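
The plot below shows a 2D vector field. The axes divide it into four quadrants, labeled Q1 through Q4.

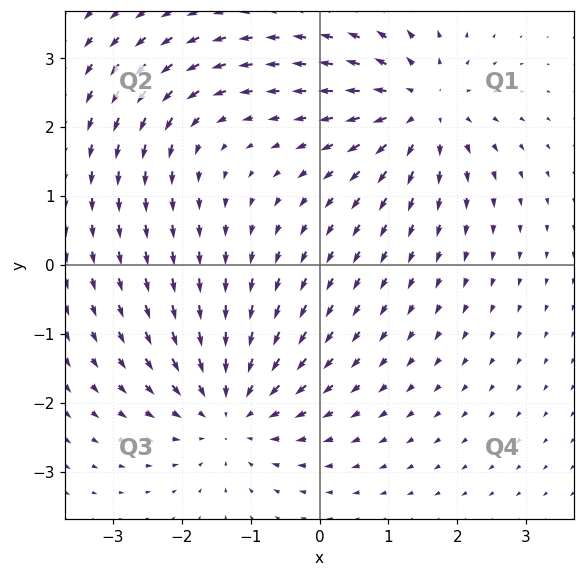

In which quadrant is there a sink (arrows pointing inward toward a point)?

The sink sits at approximately (-1.3, -2.1), which lies in quadrant Q3. The divergence there is about -4, negative as expected for a sink.

Q3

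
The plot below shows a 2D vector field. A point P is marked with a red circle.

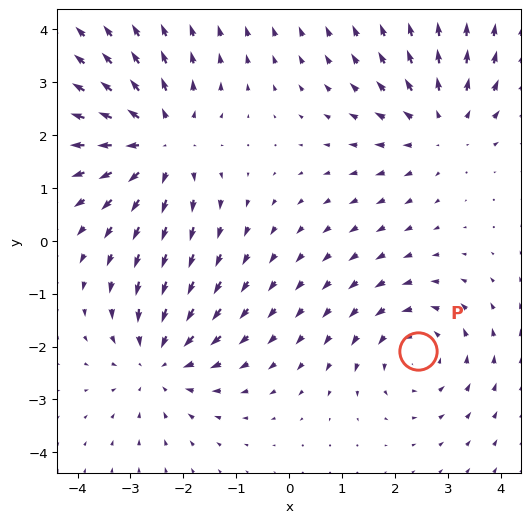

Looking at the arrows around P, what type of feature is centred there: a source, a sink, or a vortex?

At P (2.4, -2.1) the arrows circulate counterclockwise. Divergence ≈0, curl about +3 — near-zero divergence with nonzero curl is a vortex.

vortex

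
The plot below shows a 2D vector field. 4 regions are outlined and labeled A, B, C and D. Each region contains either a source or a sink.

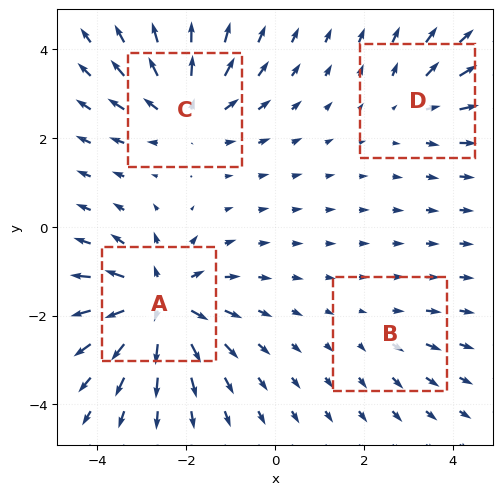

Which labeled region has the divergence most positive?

Divergence at each region's feature centre — A: about +7, B: about +2, C: about +5, D: about +3. Region A is most positive.

A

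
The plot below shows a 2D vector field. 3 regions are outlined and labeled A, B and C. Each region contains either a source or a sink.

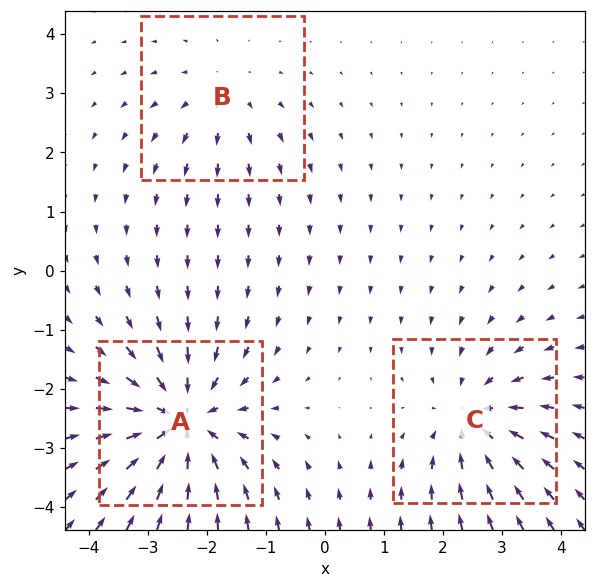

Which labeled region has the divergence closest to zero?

Divergence at each region's feature centre — A: about -5, B: about +2, C: about -3. Region B is closest to zero.

B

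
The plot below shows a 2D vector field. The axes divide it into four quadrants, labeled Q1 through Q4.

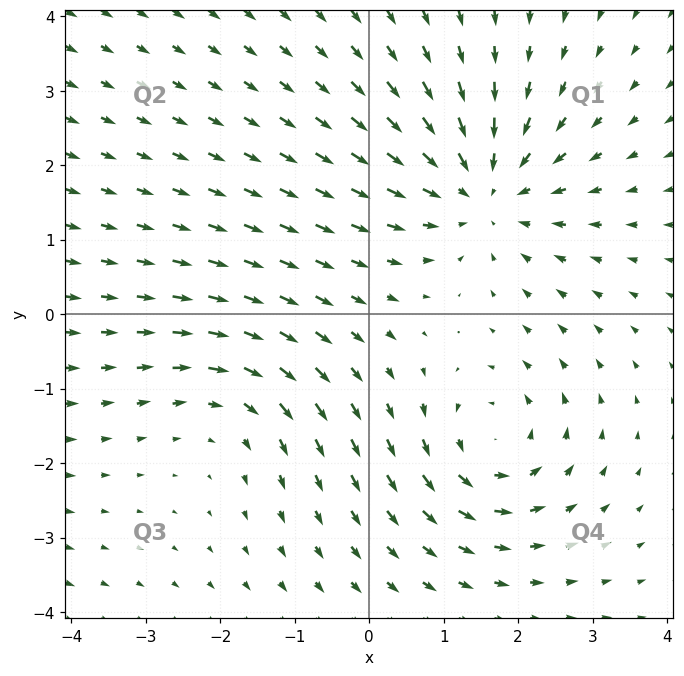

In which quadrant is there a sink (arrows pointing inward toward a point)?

Q1

The sink sits at approximately (1.5, 1.7), which lies in quadrant Q1. The divergence there is about -4, negative as expected for a sink.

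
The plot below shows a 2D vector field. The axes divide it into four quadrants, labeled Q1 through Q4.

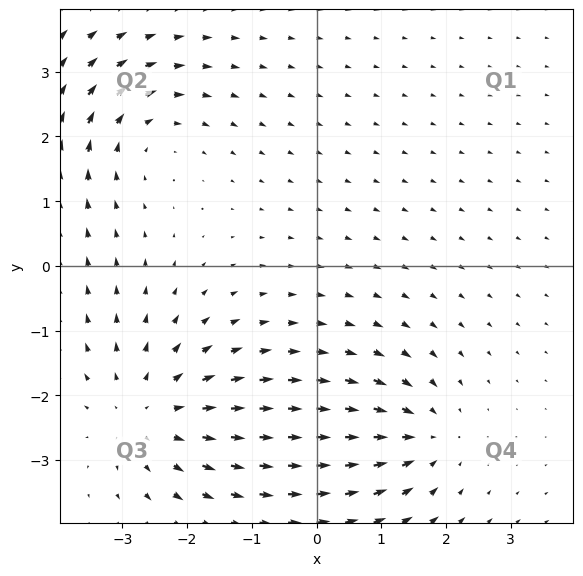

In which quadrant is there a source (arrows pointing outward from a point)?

The source sits at approximately (-2.6, -2.3), which lies in quadrant Q3. The divergence there is about +4, positive as expected for a source.

Q3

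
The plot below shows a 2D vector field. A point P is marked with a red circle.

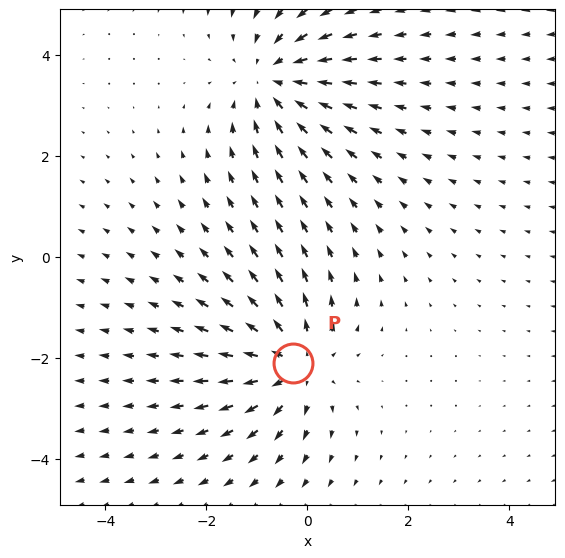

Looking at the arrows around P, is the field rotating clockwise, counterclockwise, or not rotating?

Near P at (-0.3, -2.1) the arrows show no circulation. The curl there is ≈0.

not rotating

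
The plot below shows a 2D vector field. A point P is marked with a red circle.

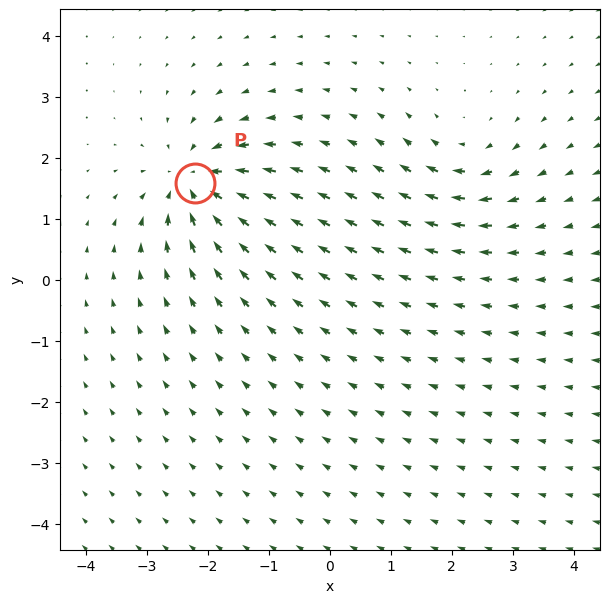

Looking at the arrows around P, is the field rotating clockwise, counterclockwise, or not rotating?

Near P at (-2.2, 1.6) the arrows show no circulation. The curl there is ≈0.

not rotating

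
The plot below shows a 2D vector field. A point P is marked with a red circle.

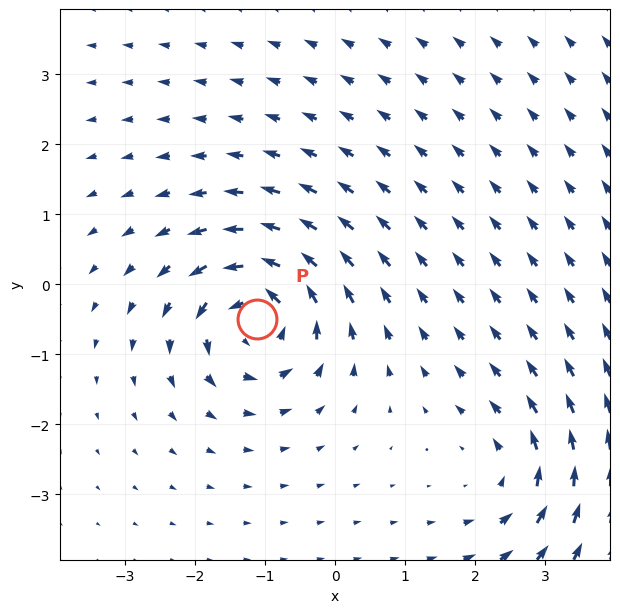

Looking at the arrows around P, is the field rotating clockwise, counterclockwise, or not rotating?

Near P at (-1.1, -0.5) the arrows circulate counterclockwise. The curl (z-component) there is about +6; positive curl means counterclockwise rotation.

counterclockwise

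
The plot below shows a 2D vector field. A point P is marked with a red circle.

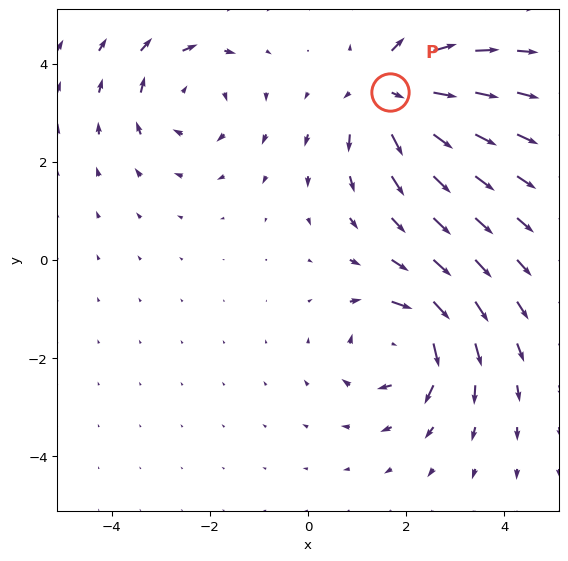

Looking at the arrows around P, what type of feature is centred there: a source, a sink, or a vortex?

At P (1.7, 3.4) the arrows spread outward. Divergence about +5, curl ≈0 — positive divergence with near-zero curl is a source.

source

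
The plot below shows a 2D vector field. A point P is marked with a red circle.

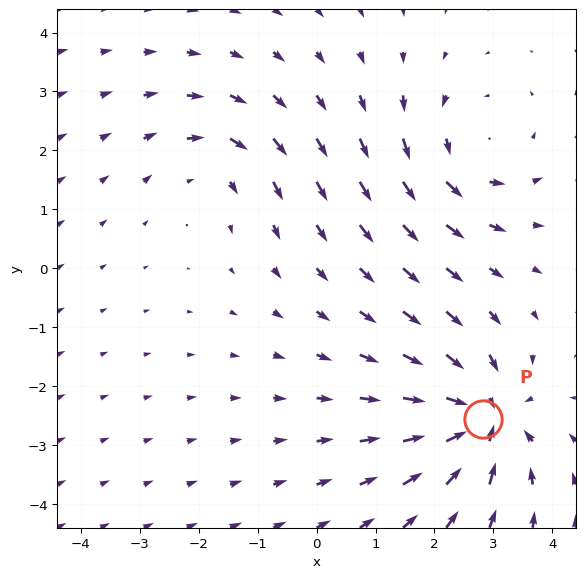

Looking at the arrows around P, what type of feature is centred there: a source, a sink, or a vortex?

At P (2.8, -2.6) the arrows converge inward. Divergence about -6, curl ≈0 — negative divergence with near-zero curl is a sink.

sink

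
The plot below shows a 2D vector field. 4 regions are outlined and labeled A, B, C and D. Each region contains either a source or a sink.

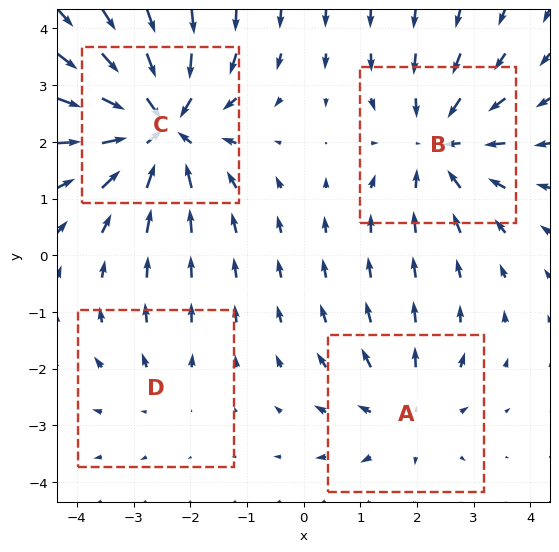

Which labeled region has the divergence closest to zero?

Divergence at each region's feature centre — A: about +3, B: about -4, C: about -6, D: about +2. Region D is closest to zero.

D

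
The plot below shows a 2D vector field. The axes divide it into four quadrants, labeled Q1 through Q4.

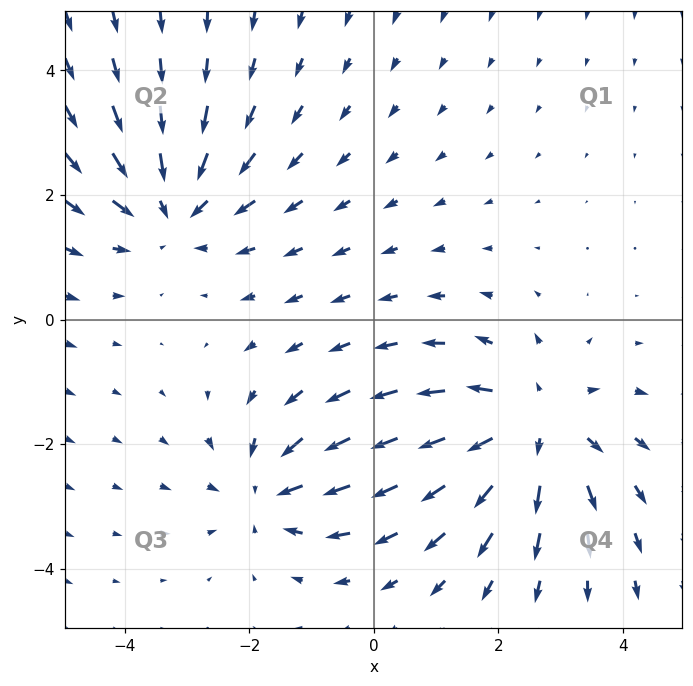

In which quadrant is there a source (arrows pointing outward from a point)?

The source sits at approximately (2.6, -1.7), which lies in quadrant Q4. The divergence there is about +3, positive as expected for a source.

Q4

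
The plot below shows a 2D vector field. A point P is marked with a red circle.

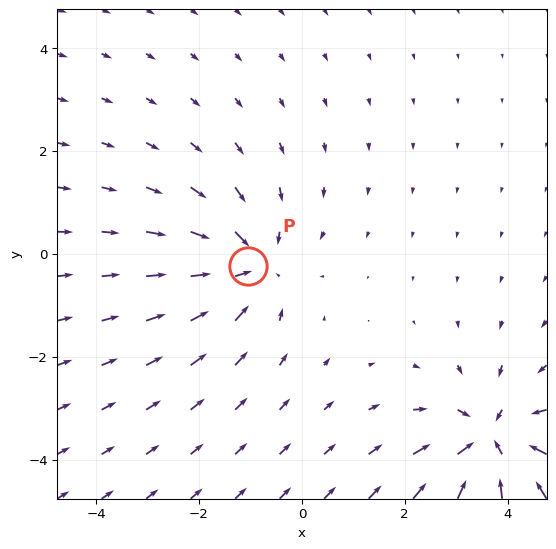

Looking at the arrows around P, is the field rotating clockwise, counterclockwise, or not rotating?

Near P at (-1.0, -0.2) the arrows show no circulation. The curl there is ≈0.

not rotating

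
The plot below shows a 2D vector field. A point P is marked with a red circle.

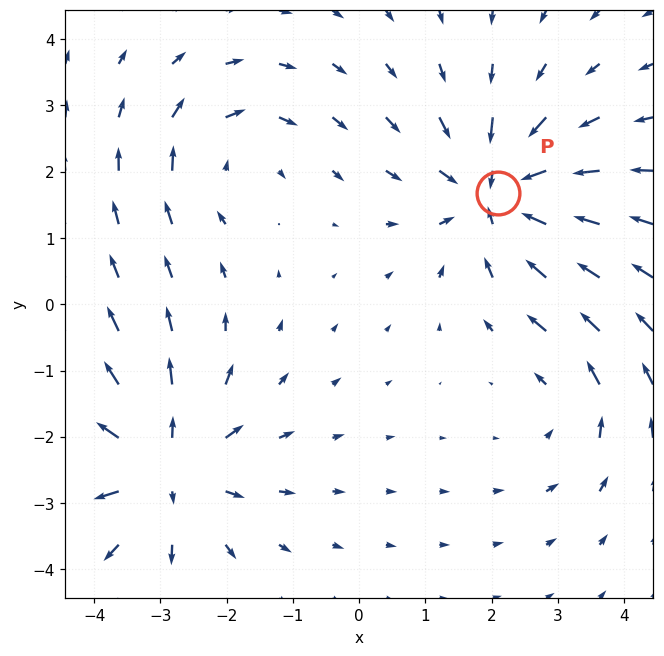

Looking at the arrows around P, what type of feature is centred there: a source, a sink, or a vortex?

At P (2.1, 1.7) the arrows converge inward. Divergence about -5, curl ≈0 — negative divergence with near-zero curl is a sink.

sink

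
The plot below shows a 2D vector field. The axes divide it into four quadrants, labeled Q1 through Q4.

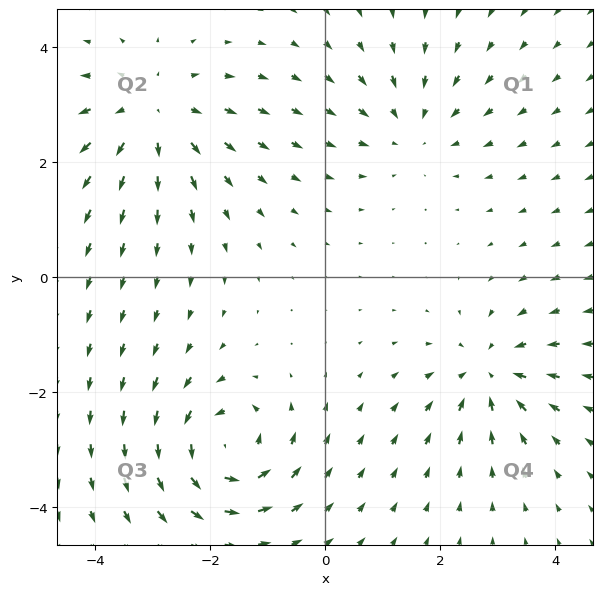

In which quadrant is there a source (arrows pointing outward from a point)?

The source sits at approximately (-3.0, 2.8), which lies in quadrant Q2. The divergence there is about +3, positive as expected for a source.

Q2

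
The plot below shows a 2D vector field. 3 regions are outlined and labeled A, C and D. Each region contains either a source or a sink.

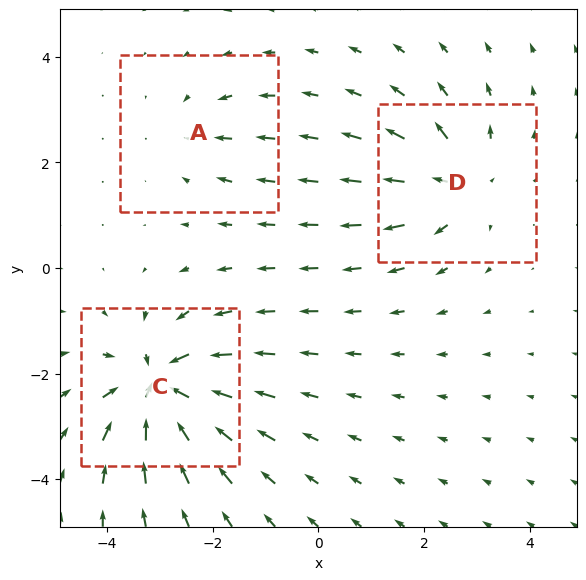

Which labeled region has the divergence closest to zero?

A

Divergence at each region's feature centre — A: about -2, C: about -6, D: about +4. Region A is closest to zero.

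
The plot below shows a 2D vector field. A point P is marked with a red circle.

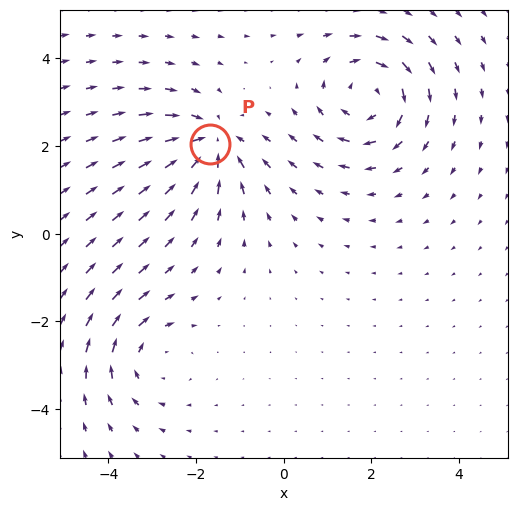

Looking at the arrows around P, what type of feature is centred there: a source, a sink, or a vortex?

At P (-1.7, 2.1) the arrows converge inward. Divergence about -5, curl ≈0 — negative divergence with near-zero curl is a sink.

sink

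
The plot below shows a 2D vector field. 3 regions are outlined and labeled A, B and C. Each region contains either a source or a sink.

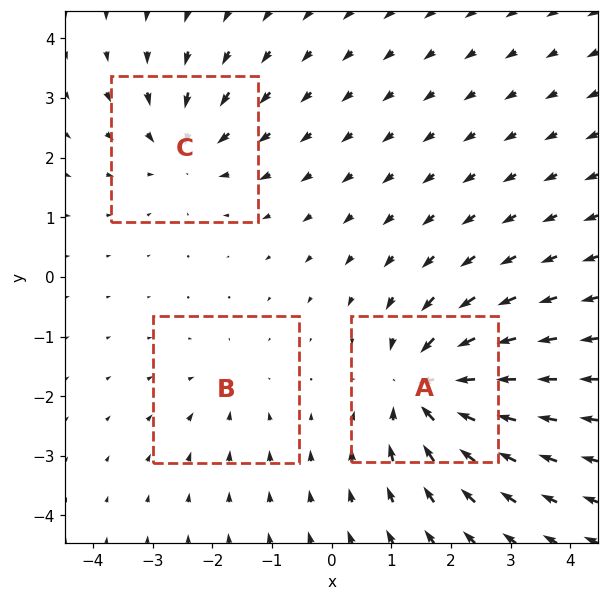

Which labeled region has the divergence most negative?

Divergence at each region's feature centre — A: about -6, B: about -2, C: about -4. Region A is most negative.

A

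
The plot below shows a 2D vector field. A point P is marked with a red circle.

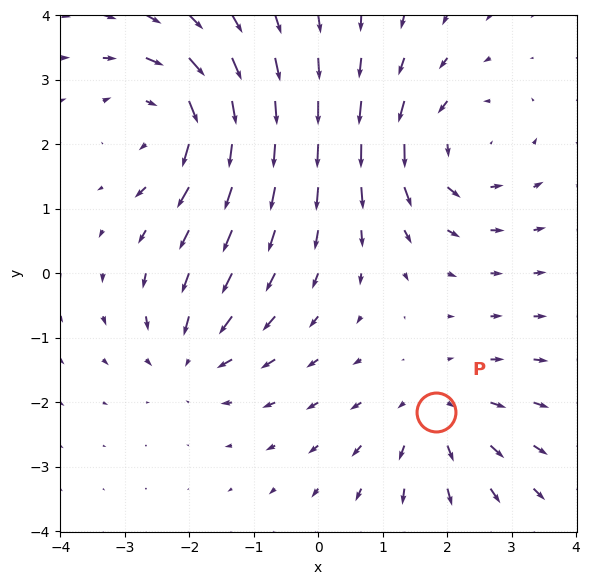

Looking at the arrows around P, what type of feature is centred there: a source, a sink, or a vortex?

source

At P (1.8, -2.1) the arrows spread outward. Divergence about +3, curl ≈0 — positive divergence with near-zero curl is a source.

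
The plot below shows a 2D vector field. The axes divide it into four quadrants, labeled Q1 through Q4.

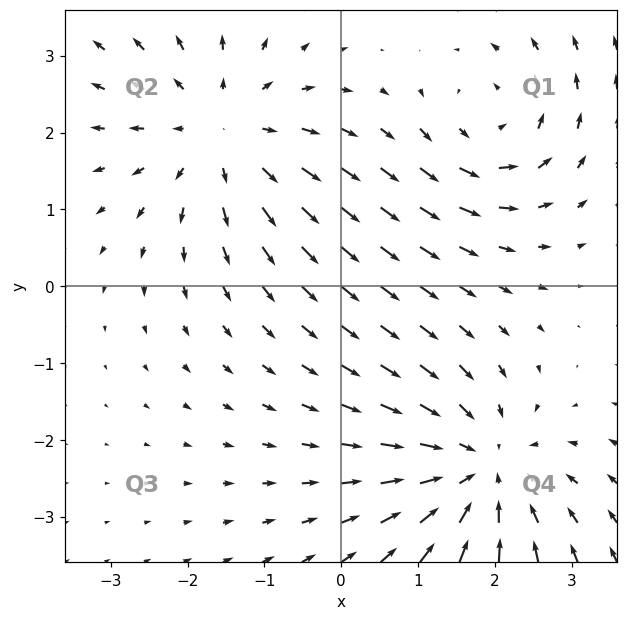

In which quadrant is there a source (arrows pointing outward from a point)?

The source sits at approximately (-1.6, 2.0), which lies in quadrant Q2. The divergence there is about +4, positive as expected for a source.

Q2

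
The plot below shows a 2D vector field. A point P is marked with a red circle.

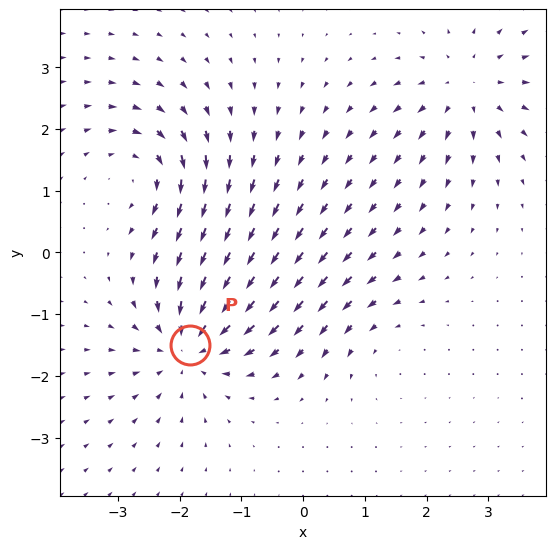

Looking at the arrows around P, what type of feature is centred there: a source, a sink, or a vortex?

sink

At P (-1.8, -1.5) the arrows converge inward. Divergence about -6, curl ≈0 — negative divergence with near-zero curl is a sink.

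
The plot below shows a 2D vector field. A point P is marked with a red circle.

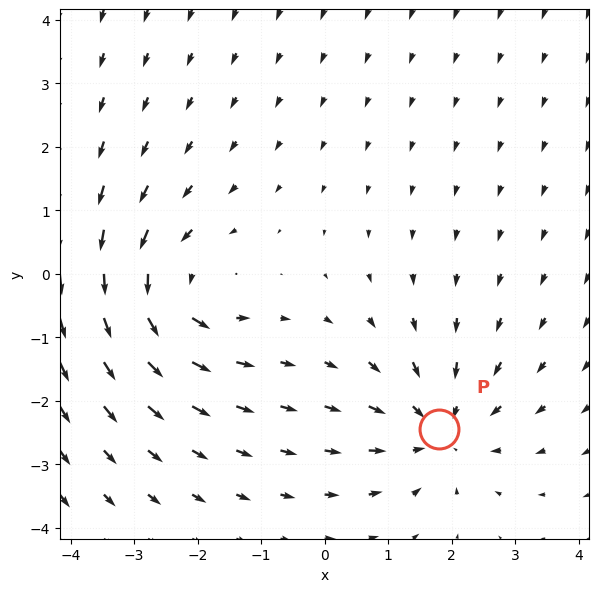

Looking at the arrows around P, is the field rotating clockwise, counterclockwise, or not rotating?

not rotating

Near P at (1.8, -2.4) the arrows show no circulation. The curl there is ≈0.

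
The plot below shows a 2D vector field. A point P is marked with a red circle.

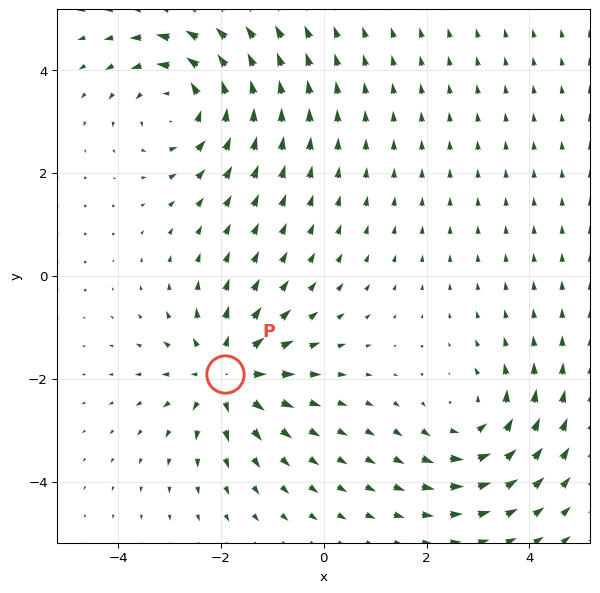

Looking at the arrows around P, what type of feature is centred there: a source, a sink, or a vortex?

source

At P (-1.9, -1.9) the arrows spread outward. Divergence about +4, curl ≈0 — positive divergence with near-zero curl is a source.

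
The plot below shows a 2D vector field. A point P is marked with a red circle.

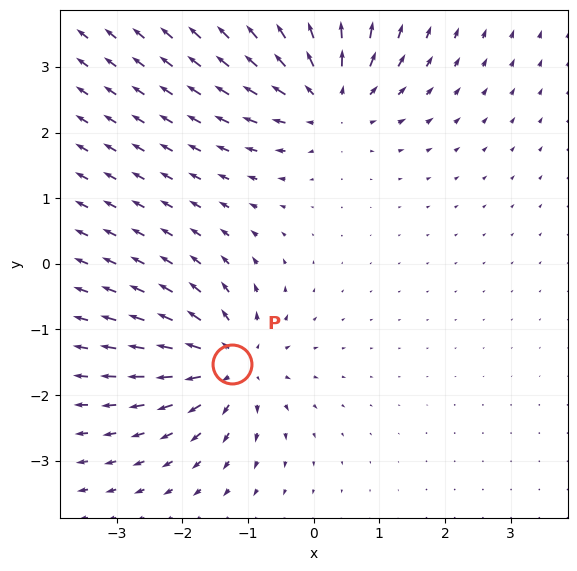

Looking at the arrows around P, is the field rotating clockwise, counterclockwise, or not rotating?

Near P at (-1.2, -1.5) the arrows show no circulation. The curl there is ≈0.

not rotating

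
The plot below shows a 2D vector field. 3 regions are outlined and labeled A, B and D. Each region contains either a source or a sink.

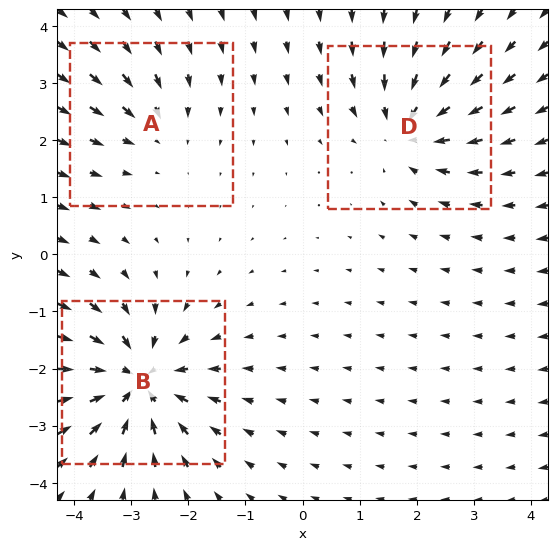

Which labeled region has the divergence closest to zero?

Divergence at each region's feature centre — A: about -2, B: about -5, D: about -4. Region A is closest to zero.

A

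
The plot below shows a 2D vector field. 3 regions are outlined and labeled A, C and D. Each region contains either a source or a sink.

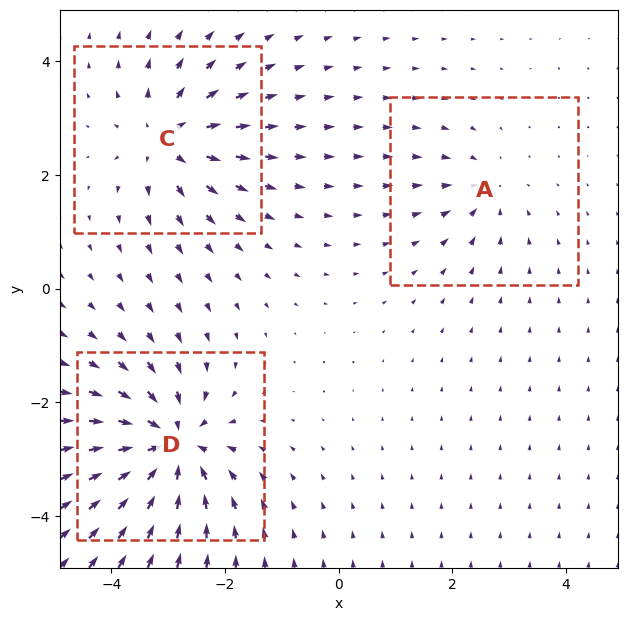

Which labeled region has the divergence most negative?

Divergence at each region's feature centre — A: about -3, C: about +4, D: about -6. Region D is most negative.

D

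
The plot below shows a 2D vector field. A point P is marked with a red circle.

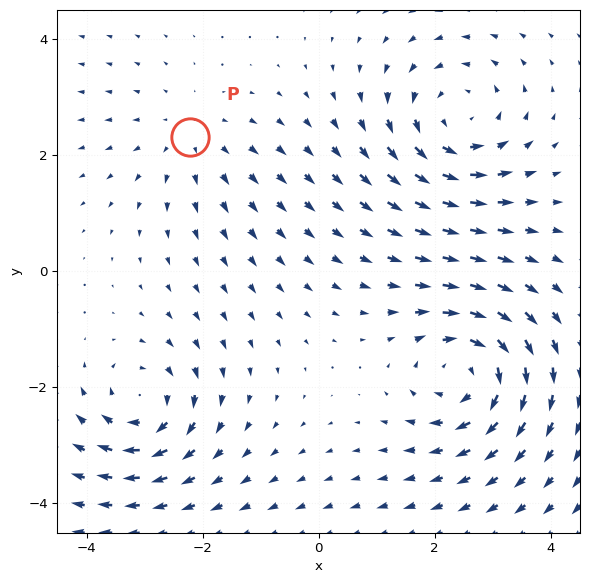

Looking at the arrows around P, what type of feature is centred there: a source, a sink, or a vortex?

source

At P (-2.2, 2.3) the arrows spread outward. Divergence about +2, curl ≈0 — positive divergence with near-zero curl is a source.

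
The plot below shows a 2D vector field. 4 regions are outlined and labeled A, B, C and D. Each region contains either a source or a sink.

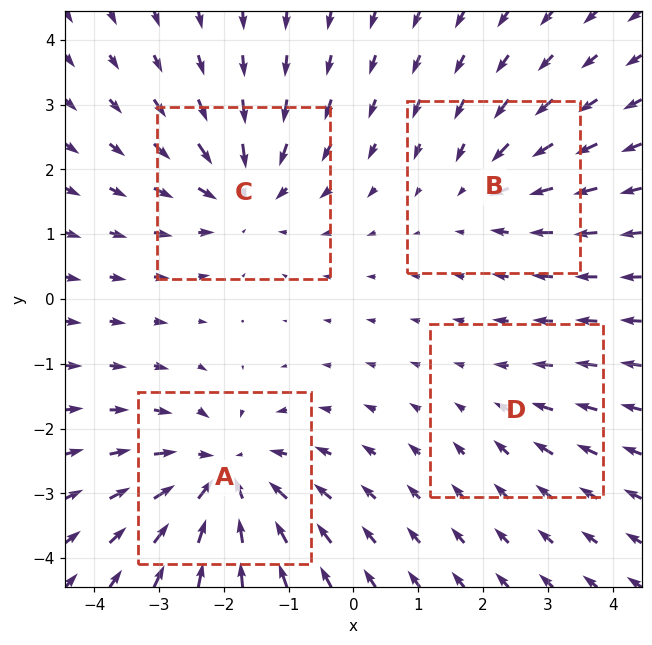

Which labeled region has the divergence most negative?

Divergence at each region's feature centre — A: about -6, B: about -3, C: about -5, D: about -2. Region A is most negative.

A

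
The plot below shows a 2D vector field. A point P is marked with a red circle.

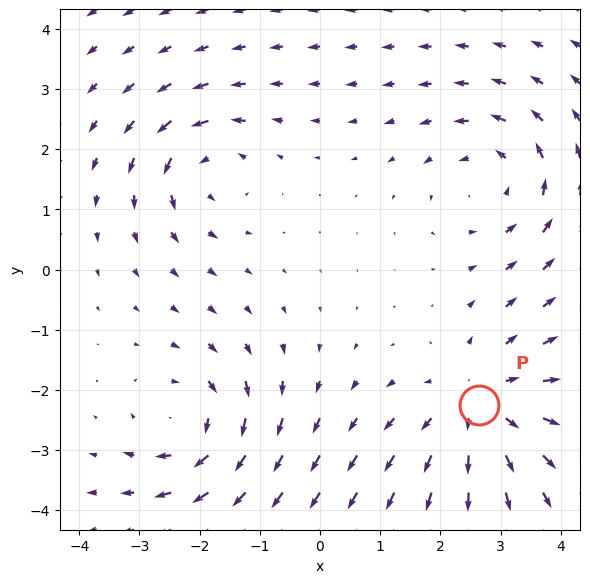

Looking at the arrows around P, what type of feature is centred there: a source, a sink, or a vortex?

source

At P (2.6, -2.3) the arrows spread outward. Divergence about +4, curl ≈0 — positive divergence with near-zero curl is a source.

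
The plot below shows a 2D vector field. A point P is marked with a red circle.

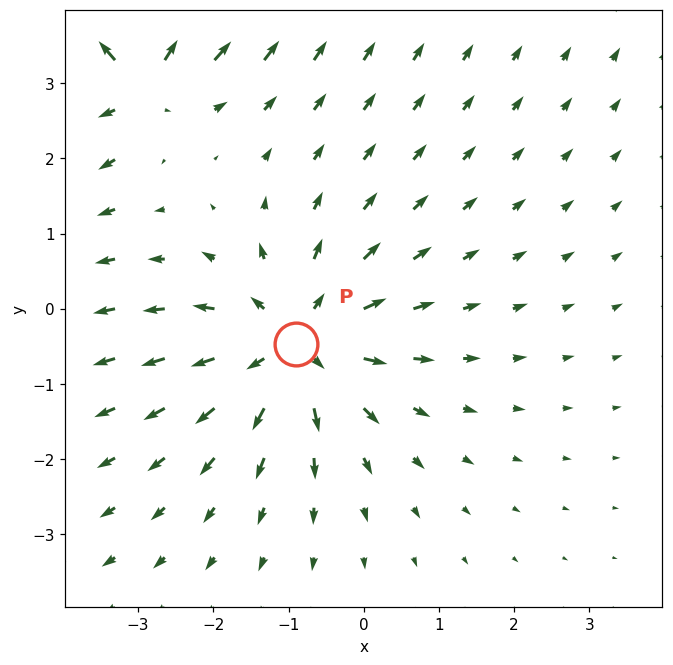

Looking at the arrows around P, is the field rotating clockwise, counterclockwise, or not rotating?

not rotating

Near P at (-0.9, -0.5) the arrows show no circulation. The curl there is ≈0.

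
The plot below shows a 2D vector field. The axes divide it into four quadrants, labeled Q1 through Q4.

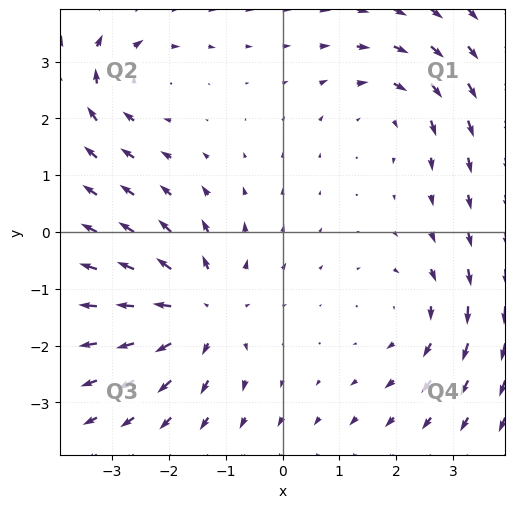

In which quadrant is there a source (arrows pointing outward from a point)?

The source sits at approximately (-1.4, -1.4), which lies in quadrant Q3. The divergence there is about +5, positive as expected for a source.

Q3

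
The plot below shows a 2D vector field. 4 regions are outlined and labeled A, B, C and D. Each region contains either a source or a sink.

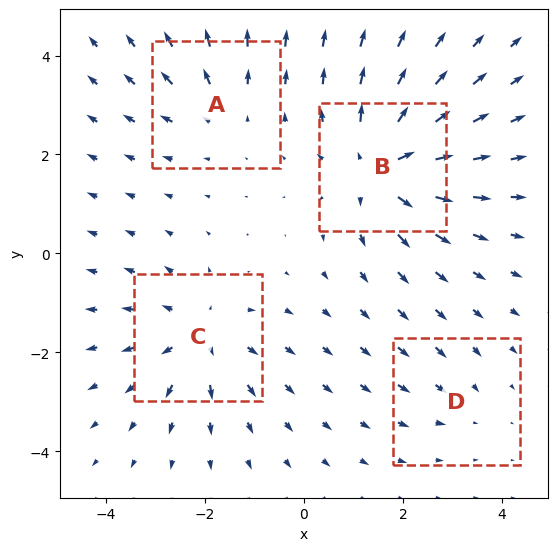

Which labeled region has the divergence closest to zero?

D

Divergence at each region's feature centre — A: about +3, B: about +6, C: about +5, D: about -2. Region D is closest to zero.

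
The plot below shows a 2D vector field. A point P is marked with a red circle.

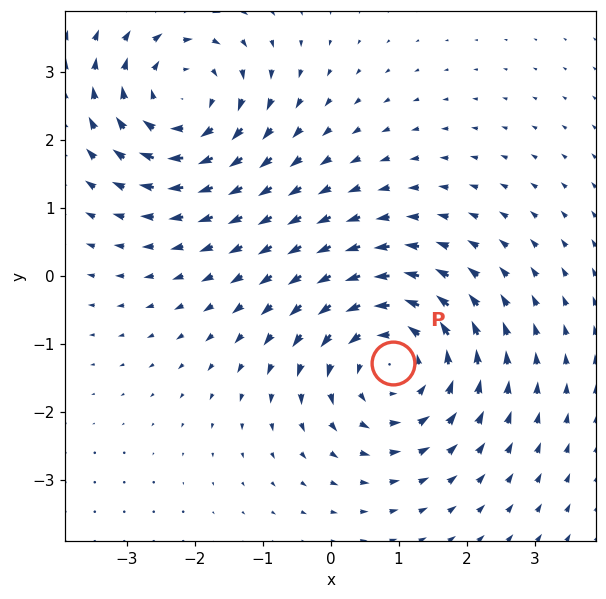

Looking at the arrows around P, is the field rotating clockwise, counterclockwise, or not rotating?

counterclockwise

Near P at (0.9, -1.3) the arrows circulate counterclockwise. The curl (z-component) there is about +4; positive curl means counterclockwise rotation.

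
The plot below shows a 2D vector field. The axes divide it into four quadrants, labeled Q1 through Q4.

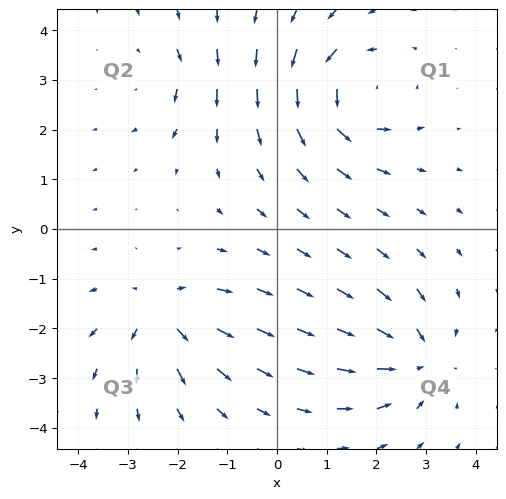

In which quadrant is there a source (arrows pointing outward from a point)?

The source sits at approximately (-2.3, -1.7), which lies in quadrant Q3. The divergence there is about +5, positive as expected for a source.

Q3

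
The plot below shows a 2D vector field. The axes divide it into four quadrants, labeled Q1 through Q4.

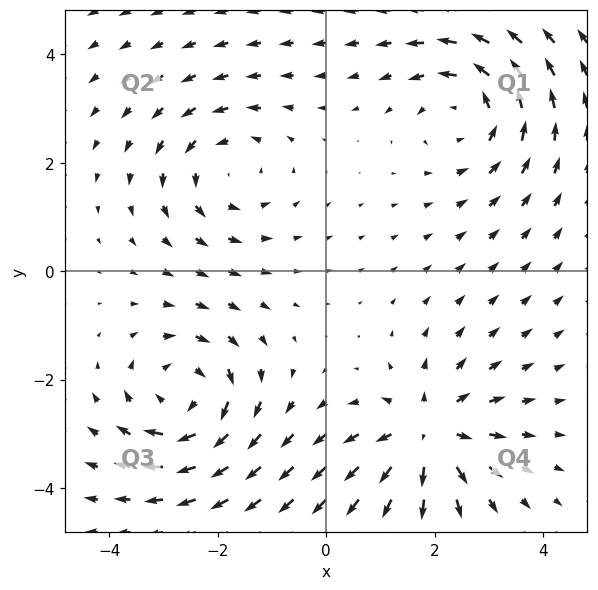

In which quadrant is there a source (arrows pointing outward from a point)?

The source sits at approximately (1.9, -3.0), which lies in quadrant Q4. The divergence there is about +5, positive as expected for a source.

Q4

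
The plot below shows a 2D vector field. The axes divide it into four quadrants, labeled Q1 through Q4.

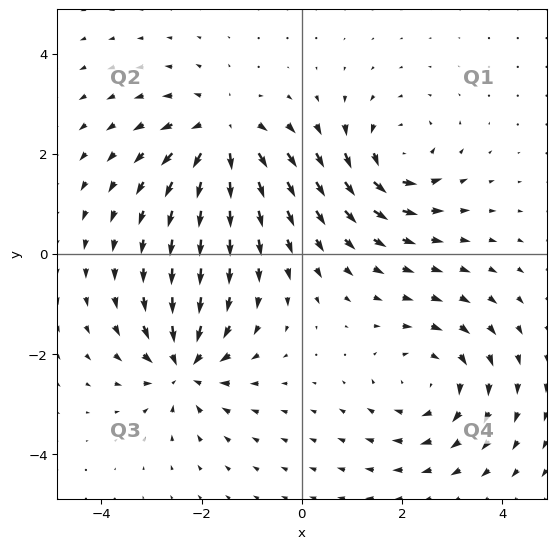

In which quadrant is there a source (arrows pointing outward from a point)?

Q2

The source sits at approximately (-1.6, 2.4), which lies in quadrant Q2. The divergence there is about +6, positive as expected for a source.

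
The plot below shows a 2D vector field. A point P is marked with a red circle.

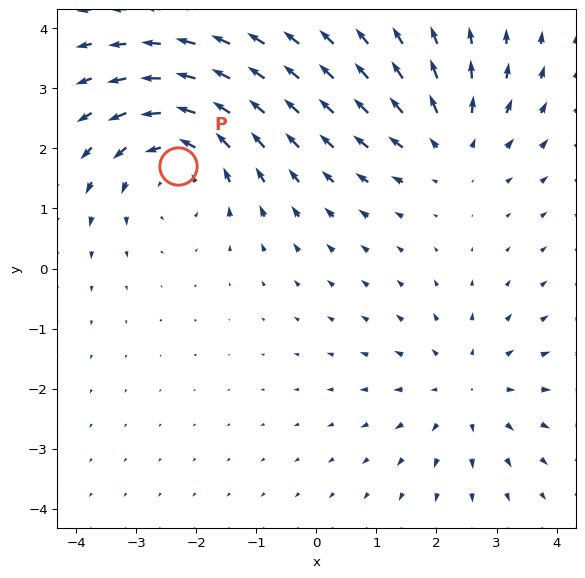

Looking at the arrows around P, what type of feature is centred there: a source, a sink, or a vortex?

At P (-2.3, 1.7) the arrows circulate counterclockwise. Divergence ≈0, curl about +4 — near-zero divergence with nonzero curl is a vortex.

vortex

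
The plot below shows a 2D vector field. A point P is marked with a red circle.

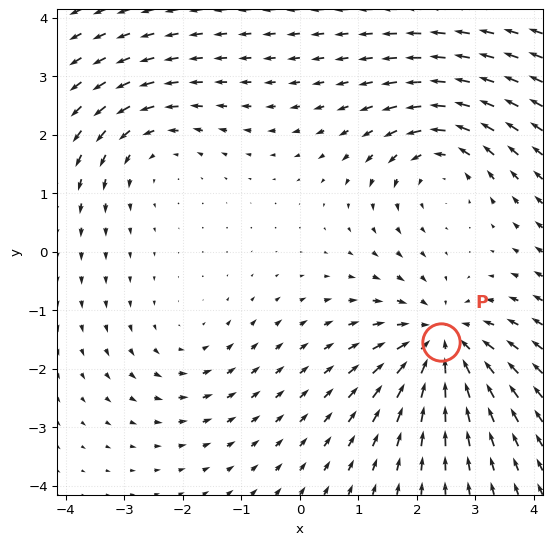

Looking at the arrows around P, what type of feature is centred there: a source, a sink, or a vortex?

sink

At P (2.4, -1.5) the arrows converge inward. Divergence about -5, curl ≈0 — negative divergence with near-zero curl is a sink.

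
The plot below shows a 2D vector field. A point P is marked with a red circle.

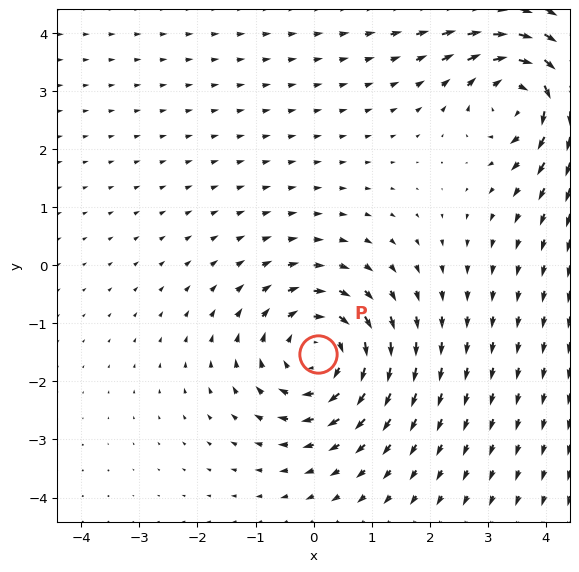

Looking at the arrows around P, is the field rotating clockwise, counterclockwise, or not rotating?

clockwise

Near P at (0.1, -1.5) the arrows circulate clockwise. The curl (z-component) there is about -3; negative curl means clockwise rotation.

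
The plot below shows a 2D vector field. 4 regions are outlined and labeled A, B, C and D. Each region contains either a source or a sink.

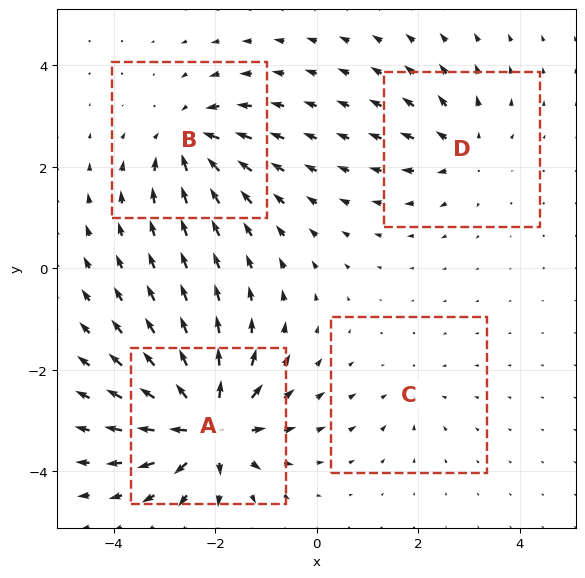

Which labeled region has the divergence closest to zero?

C

Divergence at each region's feature centre — A: about +9, B: about -6, C: about -2, D: about +4. Region C is closest to zero.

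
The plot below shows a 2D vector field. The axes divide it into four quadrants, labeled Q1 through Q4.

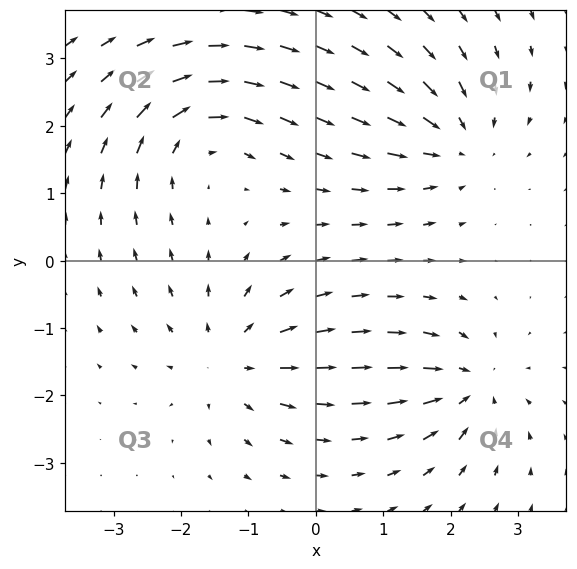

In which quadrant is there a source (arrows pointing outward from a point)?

The source sits at approximately (-1.2, -1.5), which lies in quadrant Q3. The divergence there is about +5, positive as expected for a source.

Q3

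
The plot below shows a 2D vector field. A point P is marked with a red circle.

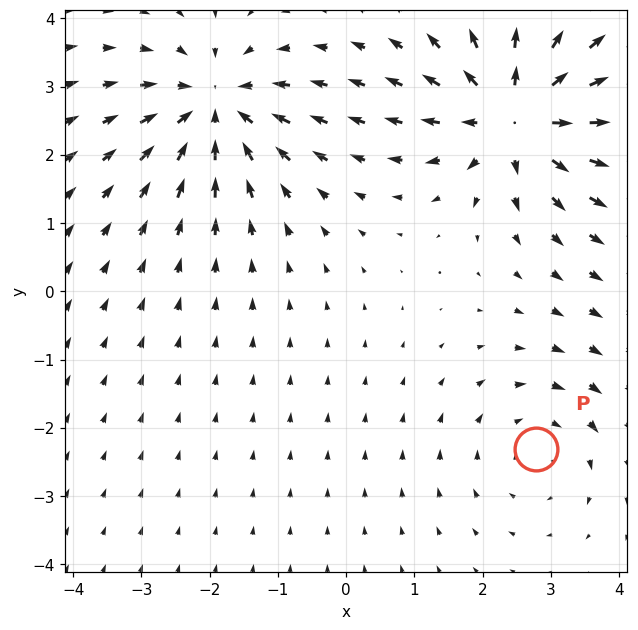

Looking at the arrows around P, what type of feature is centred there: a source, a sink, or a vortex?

At P (2.8, -2.3) the arrows circulate clockwise. Divergence ≈0, curl about -2 — near-zero divergence with nonzero curl is a vortex.

vortex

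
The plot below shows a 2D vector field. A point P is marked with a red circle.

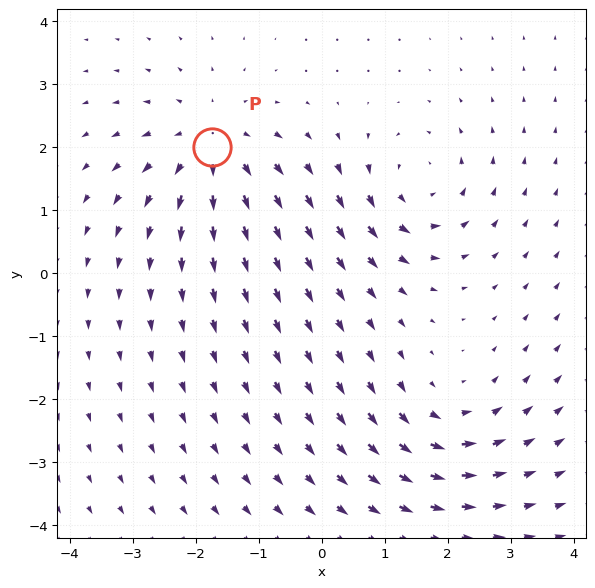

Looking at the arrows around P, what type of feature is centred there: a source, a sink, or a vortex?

source

At P (-1.7, 2.0) the arrows spread outward. Divergence about +5, curl ≈0 — positive divergence with near-zero curl is a source.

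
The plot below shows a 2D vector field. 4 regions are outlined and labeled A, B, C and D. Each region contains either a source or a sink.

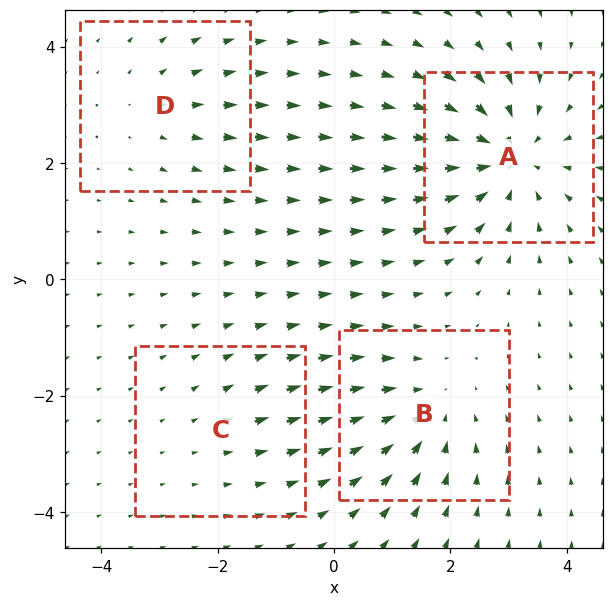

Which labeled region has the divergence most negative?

A

Divergence at each region's feature centre — A: about -7, B: about -4, C: about +2, D: about +3. Region A is most negative.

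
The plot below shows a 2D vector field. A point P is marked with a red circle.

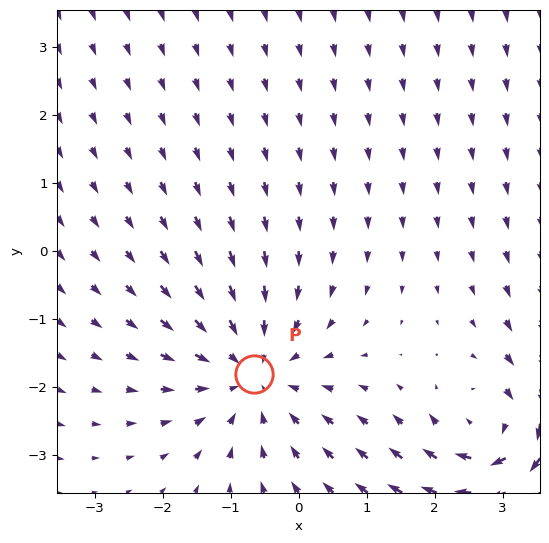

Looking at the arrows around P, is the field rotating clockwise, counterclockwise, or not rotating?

not rotating

Near P at (-0.7, -1.8) the arrows show no circulation. The curl there is ≈0.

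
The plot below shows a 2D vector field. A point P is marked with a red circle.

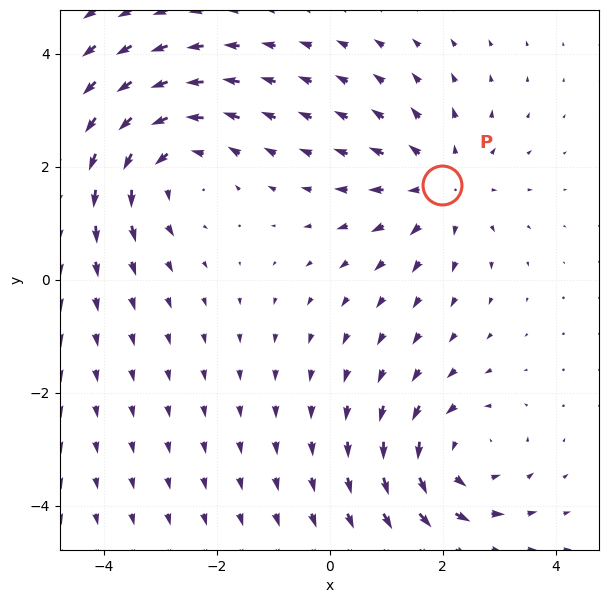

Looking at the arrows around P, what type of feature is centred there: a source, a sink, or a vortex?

source

At P (2.0, 1.7) the arrows spread outward. Divergence about +3, curl ≈0 — positive divergence with near-zero curl is a source.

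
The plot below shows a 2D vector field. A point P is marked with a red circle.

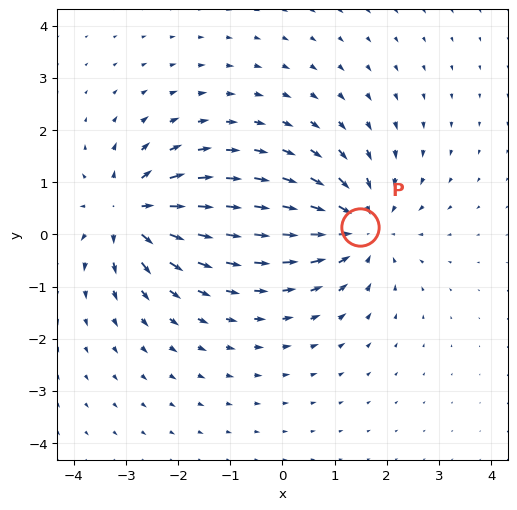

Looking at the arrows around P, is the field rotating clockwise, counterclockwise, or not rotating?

Near P at (1.5, 0.2) the arrows show no circulation. The curl there is ≈0.

not rotating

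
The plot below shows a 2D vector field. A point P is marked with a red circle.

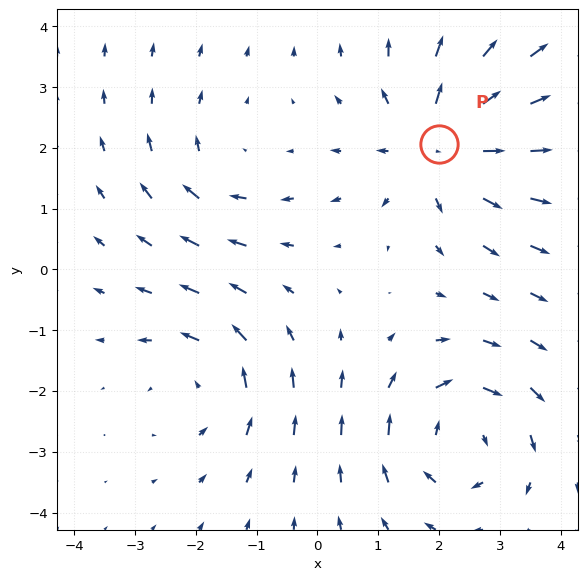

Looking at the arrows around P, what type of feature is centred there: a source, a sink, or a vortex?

source

At P (2.0, 2.1) the arrows spread outward. Divergence about +5, curl ≈0 — positive divergence with near-zero curl is a source.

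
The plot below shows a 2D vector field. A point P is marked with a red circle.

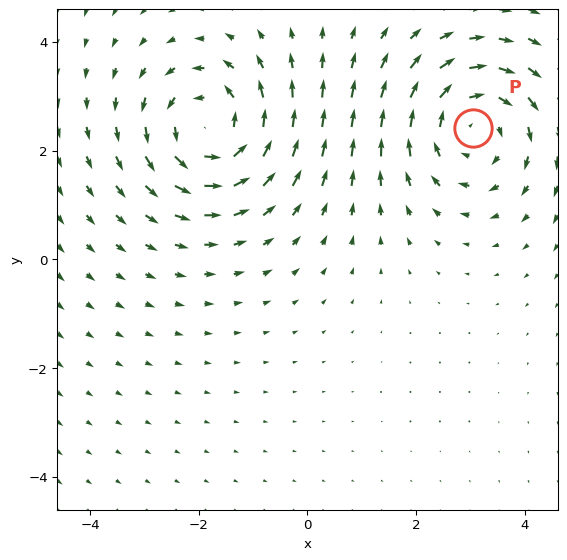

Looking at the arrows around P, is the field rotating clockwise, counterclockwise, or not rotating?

Near P at (3.0, 2.4) the arrows circulate clockwise. The curl (z-component) there is about -3; negative curl means clockwise rotation.

clockwise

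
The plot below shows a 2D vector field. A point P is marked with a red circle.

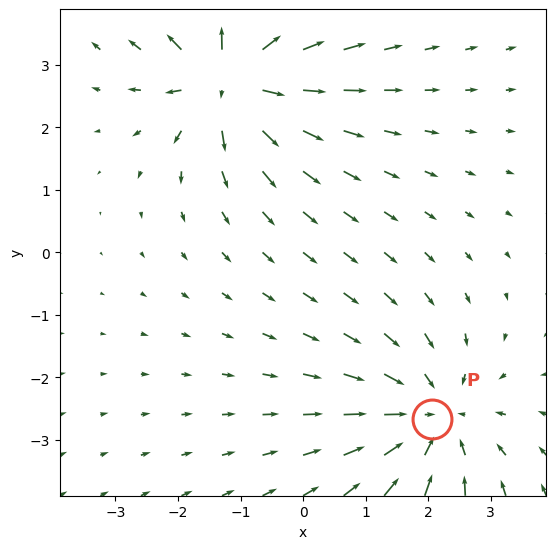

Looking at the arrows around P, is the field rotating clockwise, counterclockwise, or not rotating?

not rotating

Near P at (2.1, -2.7) the arrows show no circulation. The curl there is ≈0.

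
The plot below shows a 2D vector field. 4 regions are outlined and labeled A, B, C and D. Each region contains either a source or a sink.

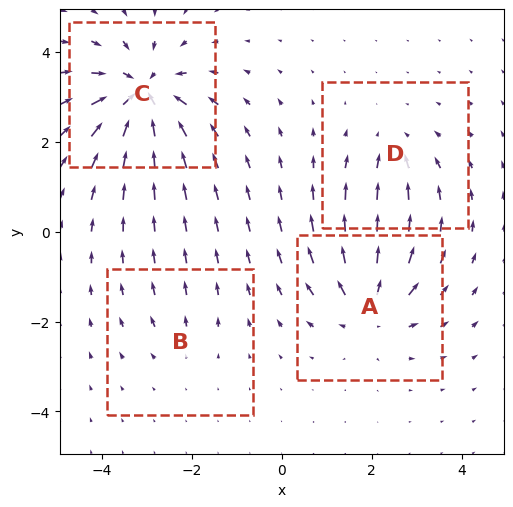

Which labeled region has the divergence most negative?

C

Divergence at each region's feature centre — A: about +6, B: about +2, C: about -8, D: about -3. Region C is most negative.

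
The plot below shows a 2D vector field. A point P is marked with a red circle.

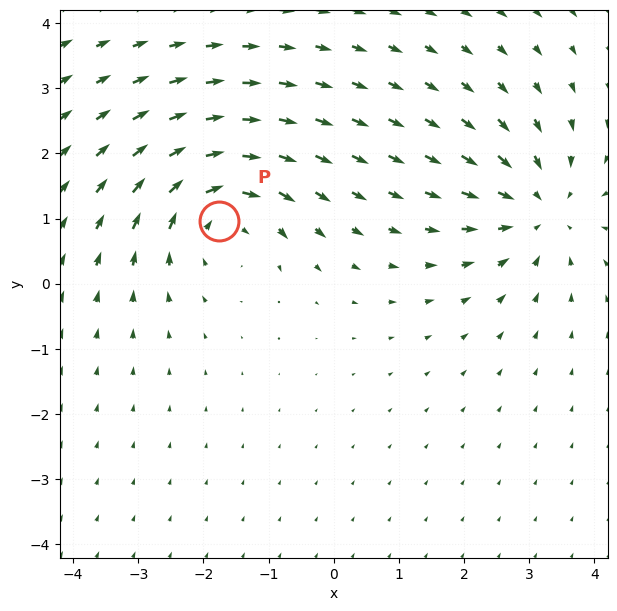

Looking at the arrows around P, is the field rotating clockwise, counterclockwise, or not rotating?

clockwise

Near P at (-1.8, 1.0) the arrows circulate clockwise. The curl (z-component) there is about -4; negative curl means clockwise rotation.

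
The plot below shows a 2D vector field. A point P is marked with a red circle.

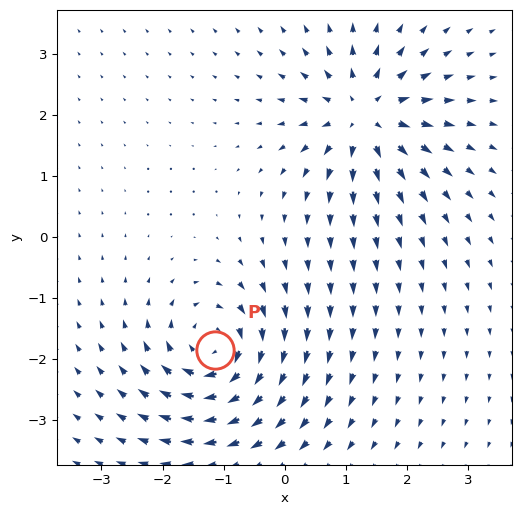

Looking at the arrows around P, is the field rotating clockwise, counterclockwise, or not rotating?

Near P at (-1.1, -1.8) the arrows circulate clockwise. The curl (z-component) there is about -7; negative curl means clockwise rotation.

clockwise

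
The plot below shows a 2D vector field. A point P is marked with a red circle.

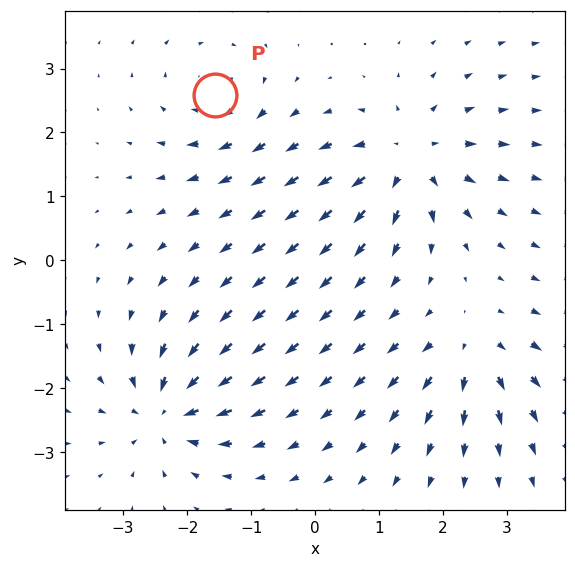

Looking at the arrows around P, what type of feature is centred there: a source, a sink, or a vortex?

vortex

At P (-1.6, 2.6) the arrows circulate clockwise. Divergence ≈0, curl about -4 — near-zero divergence with nonzero curl is a vortex.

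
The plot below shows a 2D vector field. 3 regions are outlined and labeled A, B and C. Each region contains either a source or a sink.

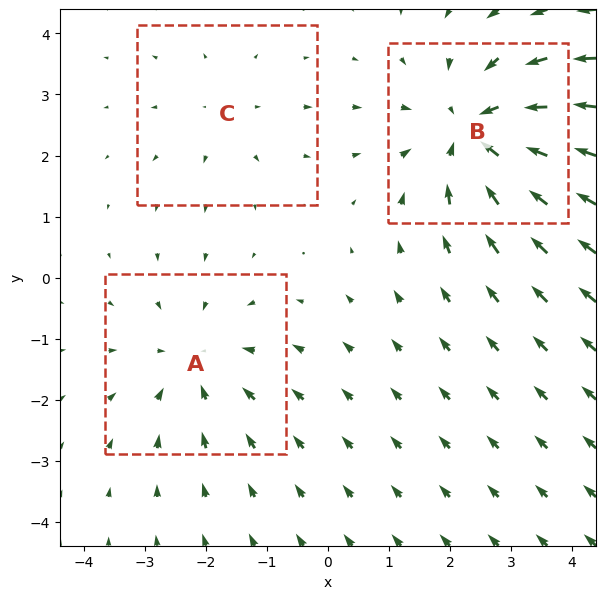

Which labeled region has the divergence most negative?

B

Divergence at each region's feature centre — A: about -3, B: about -4, C: about +2. Region B is most negative.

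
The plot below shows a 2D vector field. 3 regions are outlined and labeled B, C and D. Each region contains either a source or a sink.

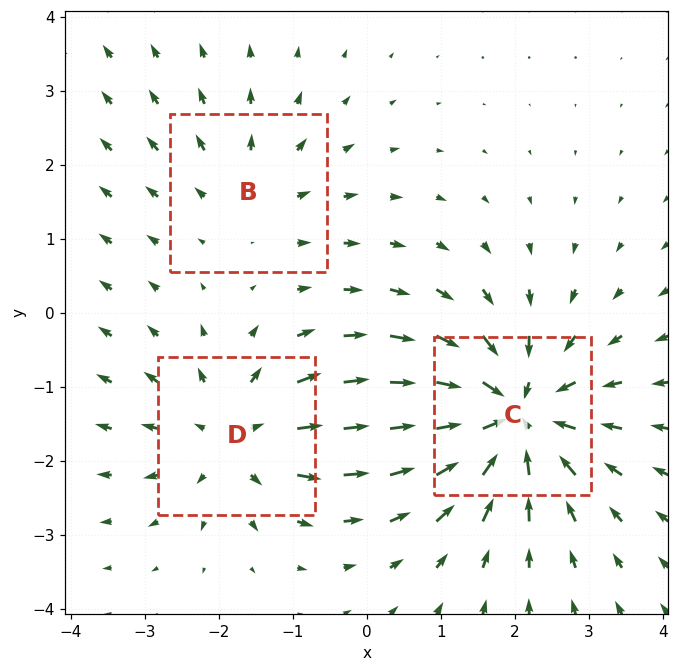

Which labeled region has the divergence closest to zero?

Divergence at each region's feature centre — B: about +2, C: about -5, D: about +4. Region B is closest to zero.

B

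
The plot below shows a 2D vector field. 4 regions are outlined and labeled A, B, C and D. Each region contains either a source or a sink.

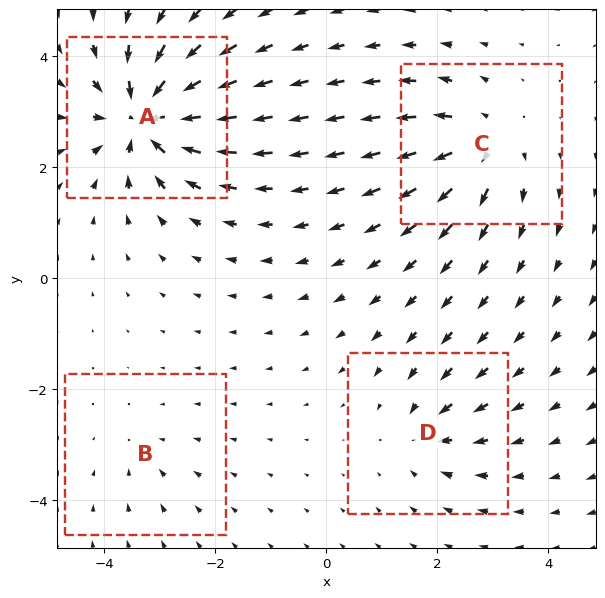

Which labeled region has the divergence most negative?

Divergence at each region's feature centre — A: about -9, B: about -2, C: about +6, D: about -4. Region A is most negative.

A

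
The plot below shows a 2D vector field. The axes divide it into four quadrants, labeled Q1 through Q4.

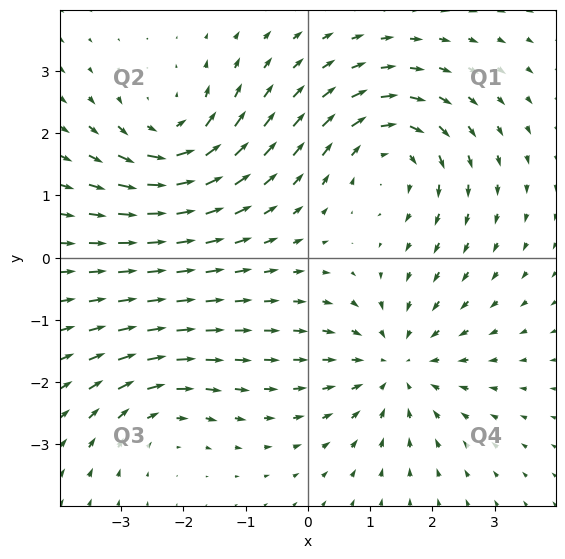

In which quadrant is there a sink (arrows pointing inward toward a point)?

The sink sits at approximately (1.4, -1.7), which lies in quadrant Q4. The divergence there is about -4, negative as expected for a sink.

Q4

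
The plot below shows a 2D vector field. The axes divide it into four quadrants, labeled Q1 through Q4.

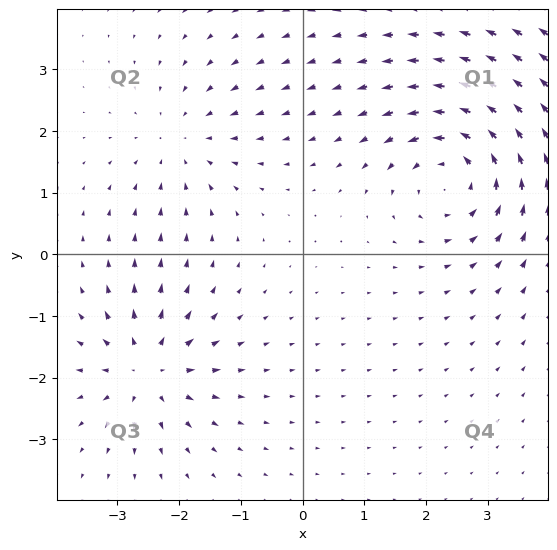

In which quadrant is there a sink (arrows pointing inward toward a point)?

Q2

The sink sits at approximately (-2.0, 1.8), which lies in quadrant Q2. The divergence there is about -2, negative as expected for a sink.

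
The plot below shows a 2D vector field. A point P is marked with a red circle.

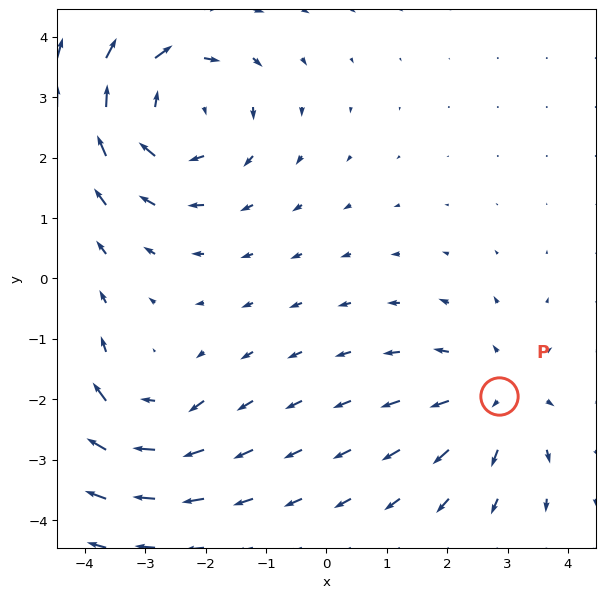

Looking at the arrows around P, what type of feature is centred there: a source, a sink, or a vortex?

At P (2.9, -1.9) the arrows spread outward. Divergence about +3, curl ≈0 — positive divergence with near-zero curl is a source.

source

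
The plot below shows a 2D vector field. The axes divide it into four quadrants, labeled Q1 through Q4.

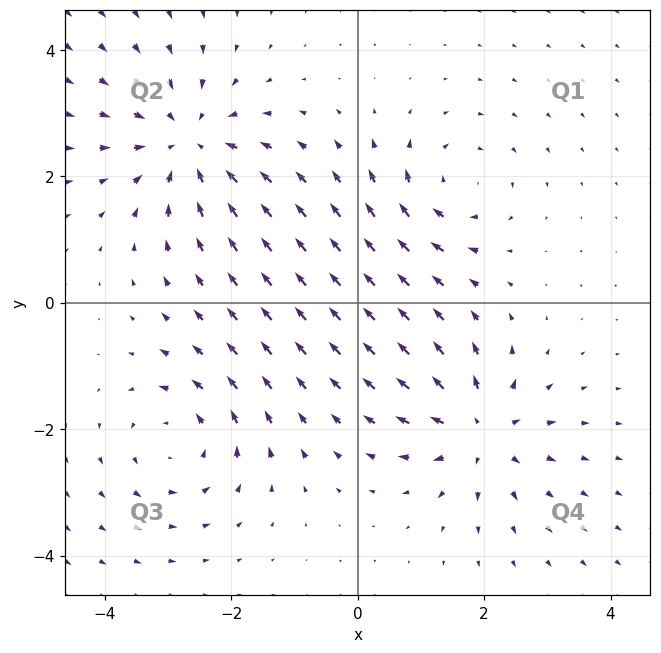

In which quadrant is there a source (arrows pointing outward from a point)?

Q4

The source sits at approximately (1.9, -2.0), which lies in quadrant Q4. The divergence there is about +5, positive as expected for a source.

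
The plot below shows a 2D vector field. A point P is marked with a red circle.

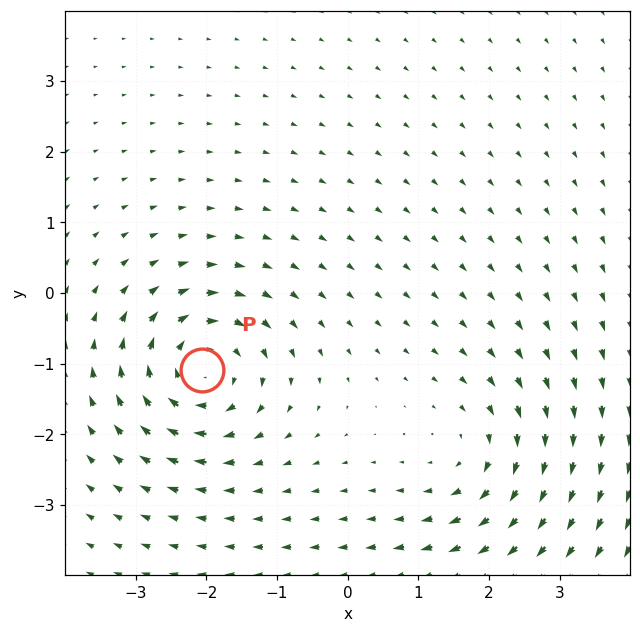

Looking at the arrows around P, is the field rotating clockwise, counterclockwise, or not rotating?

clockwise

Near P at (-2.1, -1.1) the arrows circulate clockwise. The curl (z-component) there is about -6; negative curl means clockwise rotation.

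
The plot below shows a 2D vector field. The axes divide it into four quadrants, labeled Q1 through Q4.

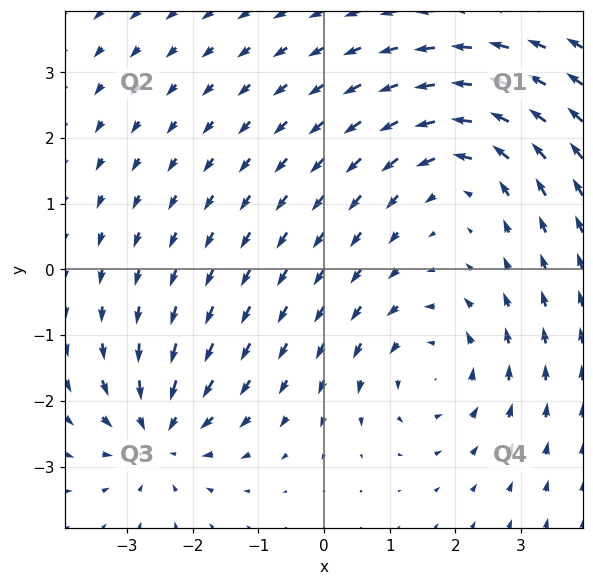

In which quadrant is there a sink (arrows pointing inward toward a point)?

Q3

The sink sits at approximately (-2.5, -2.5), which lies in quadrant Q3. The divergence there is about -5, negative as expected for a sink.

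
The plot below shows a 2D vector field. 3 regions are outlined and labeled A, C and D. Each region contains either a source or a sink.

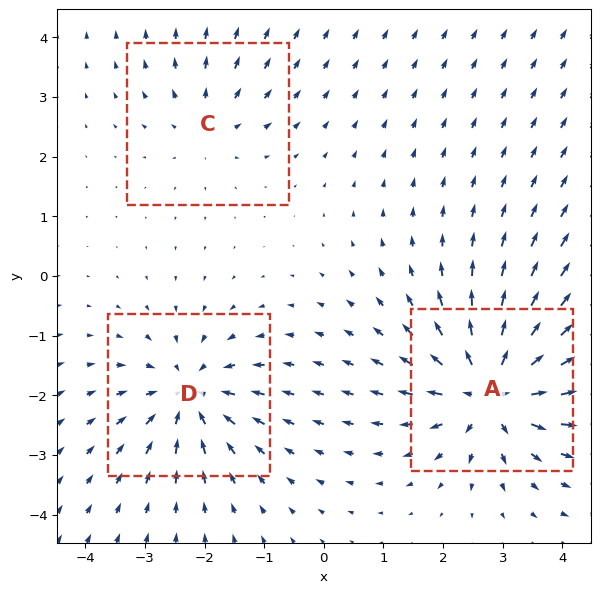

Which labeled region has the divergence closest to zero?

C

Divergence at each region's feature centre — A: about +6, C: about +2, D: about -4. Region C is closest to zero.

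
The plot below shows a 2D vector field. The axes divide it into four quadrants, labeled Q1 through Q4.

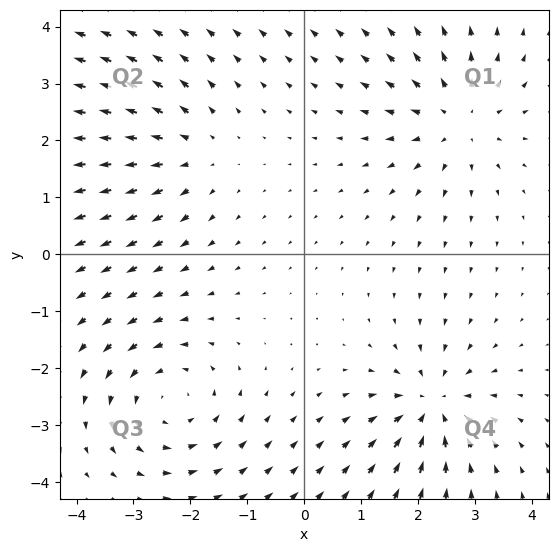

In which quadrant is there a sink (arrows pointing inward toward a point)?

Q4

The sink sits at approximately (2.2, -2.7), which lies in quadrant Q4. The divergence there is about -5, negative as expected for a sink.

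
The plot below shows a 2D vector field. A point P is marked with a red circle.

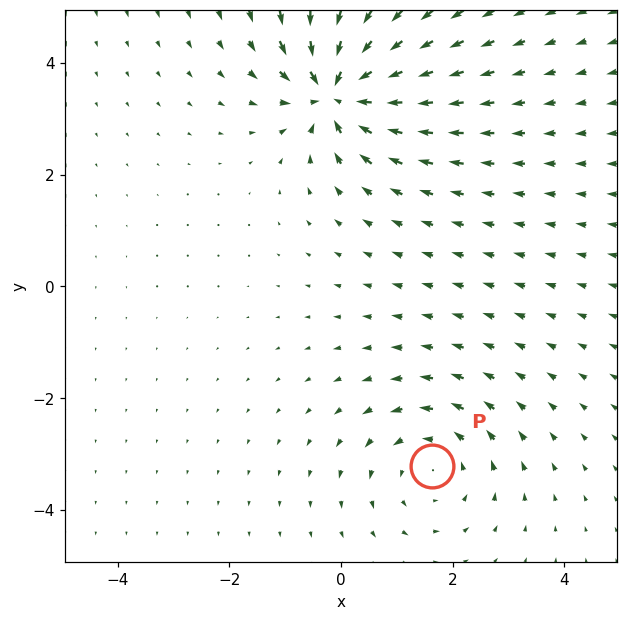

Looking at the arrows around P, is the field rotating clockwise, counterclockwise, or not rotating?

Near P at (1.6, -3.2) the arrows circulate counterclockwise. The curl (z-component) there is about +2; positive curl means counterclockwise rotation.

counterclockwise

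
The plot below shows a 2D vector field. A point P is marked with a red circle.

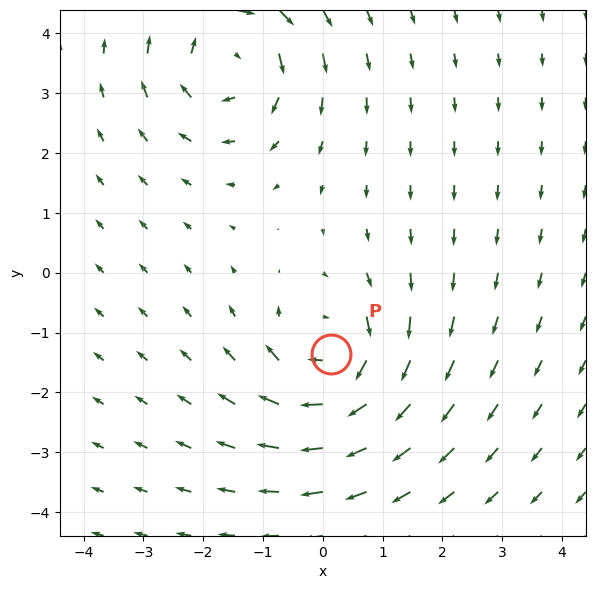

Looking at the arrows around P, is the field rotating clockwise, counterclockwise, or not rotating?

Near P at (0.1, -1.4) the arrows circulate clockwise. The curl (z-component) there is about -6; negative curl means clockwise rotation.

clockwise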